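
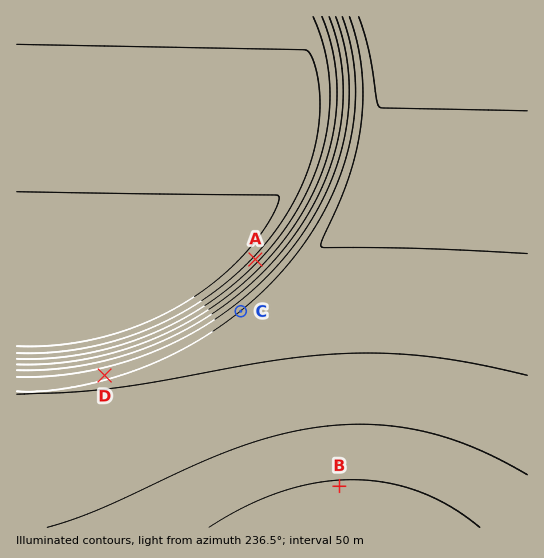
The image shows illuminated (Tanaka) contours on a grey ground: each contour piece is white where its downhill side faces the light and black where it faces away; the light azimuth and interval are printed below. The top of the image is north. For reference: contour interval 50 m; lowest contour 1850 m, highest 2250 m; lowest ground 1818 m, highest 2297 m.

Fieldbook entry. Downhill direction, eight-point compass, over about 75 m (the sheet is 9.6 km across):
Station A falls SE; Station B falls N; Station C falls SE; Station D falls S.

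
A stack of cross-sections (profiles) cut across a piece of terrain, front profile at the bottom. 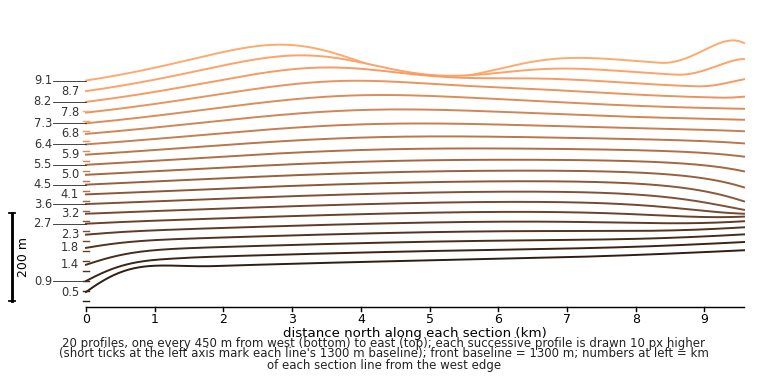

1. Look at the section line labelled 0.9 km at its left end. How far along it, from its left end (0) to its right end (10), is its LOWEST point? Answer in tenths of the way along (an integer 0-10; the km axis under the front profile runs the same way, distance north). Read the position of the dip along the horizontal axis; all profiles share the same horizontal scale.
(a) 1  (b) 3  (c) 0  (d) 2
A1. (c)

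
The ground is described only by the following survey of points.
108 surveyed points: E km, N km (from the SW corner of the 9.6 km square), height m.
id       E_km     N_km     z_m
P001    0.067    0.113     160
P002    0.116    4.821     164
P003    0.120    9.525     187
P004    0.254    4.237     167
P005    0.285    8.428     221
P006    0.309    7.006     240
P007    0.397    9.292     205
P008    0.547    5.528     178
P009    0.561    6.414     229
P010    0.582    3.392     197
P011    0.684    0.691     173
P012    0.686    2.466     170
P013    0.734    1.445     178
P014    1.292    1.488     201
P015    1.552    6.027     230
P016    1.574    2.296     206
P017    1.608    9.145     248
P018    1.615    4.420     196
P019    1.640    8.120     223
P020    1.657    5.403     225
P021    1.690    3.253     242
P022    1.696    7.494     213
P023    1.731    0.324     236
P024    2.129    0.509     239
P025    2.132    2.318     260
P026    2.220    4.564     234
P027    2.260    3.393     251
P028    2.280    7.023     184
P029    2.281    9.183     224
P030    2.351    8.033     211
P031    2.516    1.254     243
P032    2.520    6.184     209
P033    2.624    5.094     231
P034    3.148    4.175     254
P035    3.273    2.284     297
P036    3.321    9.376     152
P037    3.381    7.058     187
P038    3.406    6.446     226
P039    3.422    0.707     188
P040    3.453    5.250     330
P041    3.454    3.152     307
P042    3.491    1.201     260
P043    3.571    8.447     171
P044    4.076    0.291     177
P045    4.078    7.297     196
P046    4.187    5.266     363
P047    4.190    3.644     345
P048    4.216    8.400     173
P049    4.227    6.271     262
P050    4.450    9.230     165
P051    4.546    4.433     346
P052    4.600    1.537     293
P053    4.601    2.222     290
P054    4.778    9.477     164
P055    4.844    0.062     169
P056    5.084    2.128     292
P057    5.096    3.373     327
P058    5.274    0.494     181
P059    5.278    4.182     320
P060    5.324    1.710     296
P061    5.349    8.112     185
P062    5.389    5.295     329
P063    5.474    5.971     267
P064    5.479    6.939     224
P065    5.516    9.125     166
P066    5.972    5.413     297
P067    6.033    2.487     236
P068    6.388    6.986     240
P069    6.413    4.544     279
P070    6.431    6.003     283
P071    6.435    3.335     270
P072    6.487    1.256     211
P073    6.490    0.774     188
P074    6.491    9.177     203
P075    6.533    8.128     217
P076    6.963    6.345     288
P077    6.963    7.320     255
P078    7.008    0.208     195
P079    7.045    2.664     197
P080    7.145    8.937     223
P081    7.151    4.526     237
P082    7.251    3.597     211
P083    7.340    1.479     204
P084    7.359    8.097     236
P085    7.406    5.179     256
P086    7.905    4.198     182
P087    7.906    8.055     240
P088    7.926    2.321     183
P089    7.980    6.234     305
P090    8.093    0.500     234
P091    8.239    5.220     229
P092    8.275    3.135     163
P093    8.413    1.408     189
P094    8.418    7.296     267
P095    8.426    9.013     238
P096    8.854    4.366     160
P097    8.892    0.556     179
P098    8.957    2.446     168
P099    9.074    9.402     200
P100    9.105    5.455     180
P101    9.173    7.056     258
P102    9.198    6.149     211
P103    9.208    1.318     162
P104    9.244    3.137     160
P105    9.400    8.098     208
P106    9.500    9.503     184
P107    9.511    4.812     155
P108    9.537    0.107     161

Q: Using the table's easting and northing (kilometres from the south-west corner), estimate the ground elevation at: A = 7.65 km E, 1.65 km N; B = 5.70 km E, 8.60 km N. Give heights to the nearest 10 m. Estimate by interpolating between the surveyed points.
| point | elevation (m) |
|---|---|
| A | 210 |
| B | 200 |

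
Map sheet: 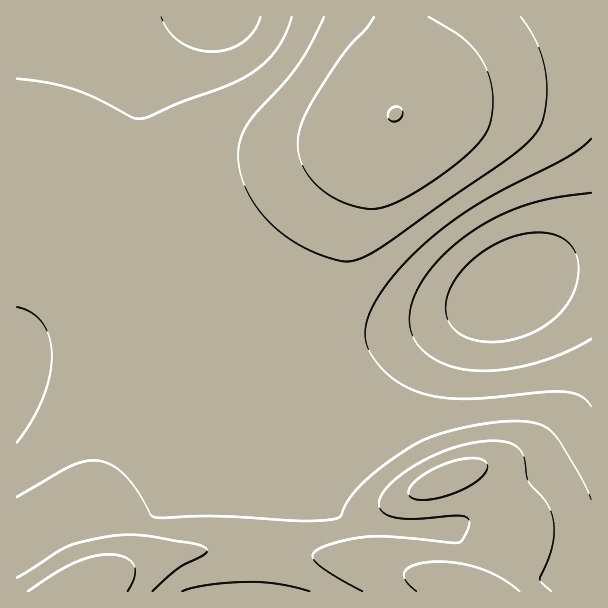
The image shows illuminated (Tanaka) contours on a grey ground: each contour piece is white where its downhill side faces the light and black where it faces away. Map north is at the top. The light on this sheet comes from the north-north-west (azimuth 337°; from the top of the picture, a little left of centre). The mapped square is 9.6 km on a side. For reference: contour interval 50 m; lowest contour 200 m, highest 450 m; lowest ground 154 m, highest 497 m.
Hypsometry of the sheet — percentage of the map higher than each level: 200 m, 97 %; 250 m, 92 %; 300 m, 81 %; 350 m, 36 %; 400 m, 17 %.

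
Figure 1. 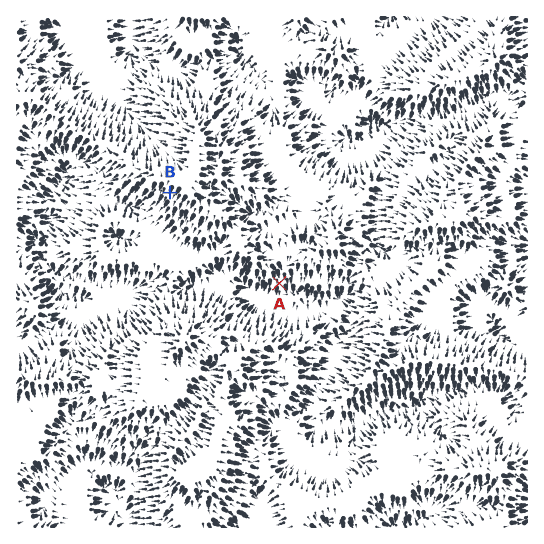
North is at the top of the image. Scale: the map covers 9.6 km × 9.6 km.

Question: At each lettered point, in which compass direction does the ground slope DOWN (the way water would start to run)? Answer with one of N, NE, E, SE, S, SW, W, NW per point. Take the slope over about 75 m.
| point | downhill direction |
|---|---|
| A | S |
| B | SW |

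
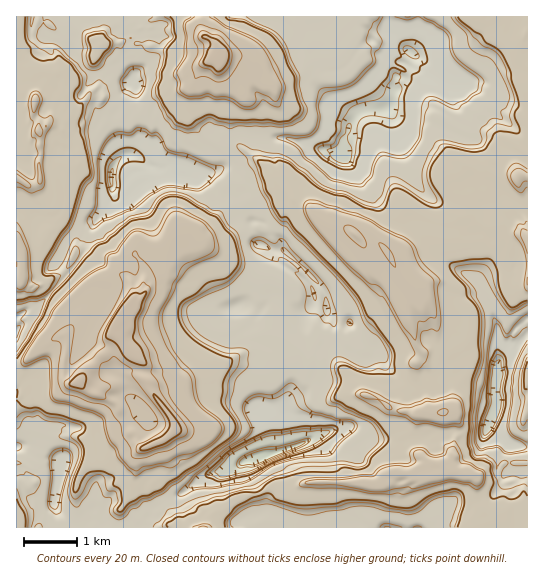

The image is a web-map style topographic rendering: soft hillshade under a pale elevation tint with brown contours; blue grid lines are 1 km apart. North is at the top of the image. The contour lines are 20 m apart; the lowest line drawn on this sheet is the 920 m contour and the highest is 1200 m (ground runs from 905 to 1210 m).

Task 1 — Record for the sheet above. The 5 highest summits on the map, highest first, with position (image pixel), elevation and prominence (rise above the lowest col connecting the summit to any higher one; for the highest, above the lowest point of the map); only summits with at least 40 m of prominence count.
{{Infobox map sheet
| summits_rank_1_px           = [122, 319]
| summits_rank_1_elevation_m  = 1210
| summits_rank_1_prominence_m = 305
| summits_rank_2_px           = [217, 57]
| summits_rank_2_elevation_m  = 1209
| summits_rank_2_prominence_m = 150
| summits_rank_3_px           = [354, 234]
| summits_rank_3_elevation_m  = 1169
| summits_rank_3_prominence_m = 110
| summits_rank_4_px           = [442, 413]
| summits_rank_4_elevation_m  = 1161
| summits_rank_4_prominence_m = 51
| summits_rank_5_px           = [451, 471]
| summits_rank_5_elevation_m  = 1160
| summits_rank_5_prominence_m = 49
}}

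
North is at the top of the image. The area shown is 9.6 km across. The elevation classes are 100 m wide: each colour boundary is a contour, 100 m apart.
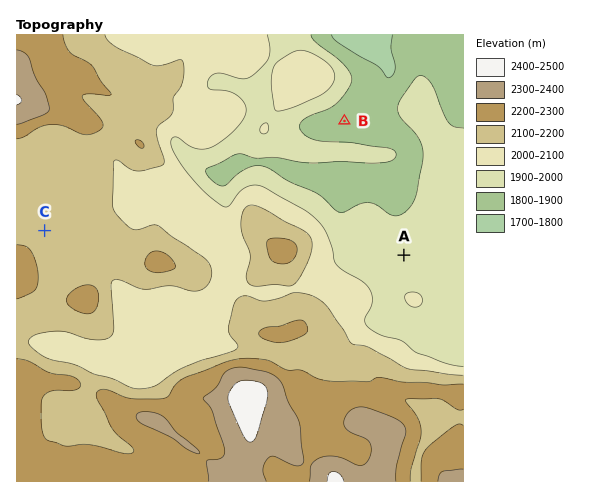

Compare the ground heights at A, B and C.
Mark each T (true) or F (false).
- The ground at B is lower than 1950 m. T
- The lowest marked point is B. T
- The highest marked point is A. F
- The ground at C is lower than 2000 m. F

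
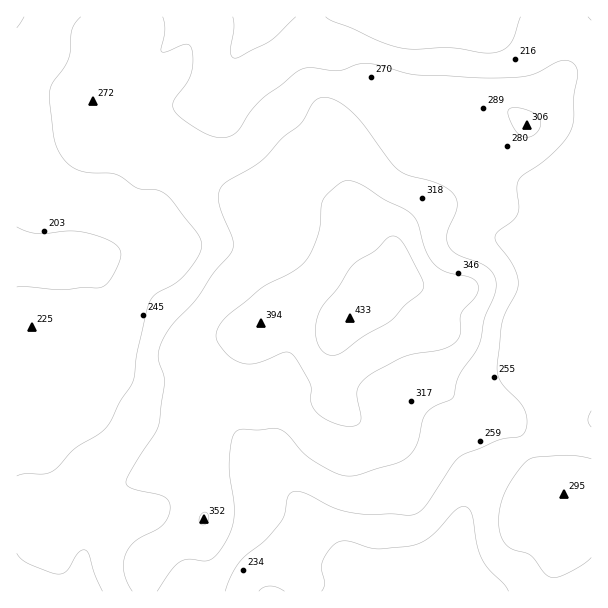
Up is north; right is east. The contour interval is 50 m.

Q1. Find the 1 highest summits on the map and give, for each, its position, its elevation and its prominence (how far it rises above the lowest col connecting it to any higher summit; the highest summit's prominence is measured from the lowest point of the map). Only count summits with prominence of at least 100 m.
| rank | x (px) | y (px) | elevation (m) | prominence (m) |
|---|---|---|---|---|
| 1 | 350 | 318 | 433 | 280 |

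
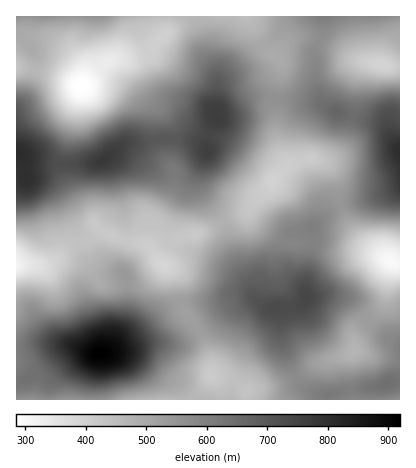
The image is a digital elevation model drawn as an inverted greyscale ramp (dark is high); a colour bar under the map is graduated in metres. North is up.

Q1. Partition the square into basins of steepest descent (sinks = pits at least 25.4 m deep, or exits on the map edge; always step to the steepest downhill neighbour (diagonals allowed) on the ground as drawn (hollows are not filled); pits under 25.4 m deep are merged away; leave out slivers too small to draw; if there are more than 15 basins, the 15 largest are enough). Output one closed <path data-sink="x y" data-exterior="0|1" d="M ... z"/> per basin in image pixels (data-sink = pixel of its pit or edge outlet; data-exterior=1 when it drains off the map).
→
<path data-sink="82 86" data-exterior="0" d="M324 16l-308 0 1 16 16 18 3 16-9 28-11 16 0 42 10 6 14 4 42 2 20-3 16-13 10-5 12 1 18-5 32 1 10 4 6 6 3-18 10-18 33-16 18-1 46 5 8 3-8-23-1-22 0-10 7-16z"/><path data-sink="272 180" data-exterior="0" d="M270 97l-18 1-33 16-11 20-1 18-7 20 0 14 6 14 20 28 5 20 18 36 4 12 15 12 26-1 10-5 3-4-3-10-14-12-4-10-1-18 4-12 5-4 18-5 24-20 46-12 16-6 2-3 0-36-9-12-6-12-5-3-42-10-22-11z"/><path data-sink="164 266" data-exterior="0" d="M184 139l-26 0-18 5-12-1-10 5-14 12-8 3-50 0-24-7 4 22 14 2 14 6 9 12 20 40 9 26 8 8 24 2 2 2 2 24-3 20-12 24-7 8 34-22 22-19 14-8 12-2 24 1 20-8 14 0 7 2-4-12-18-36-5-20-25-38-1-18 7-22-13-9z"/><path data-sink="210 376" data-exterior="0" d="M246 294l-14 0-20 8-24-1-12 2-14 8-18 16-20 12-14 12-10 2-7 31 0 16 233 0 0-5-14-3-10-6-14-26-7-20-1-32-12 0-16-12z"/><path data-sink="16 264" data-exterior="1" d="M16 152l0 196 8 1 20-5 20 0 14 3 14 7 14-2 7-8 12-24 3-20-2-24-2-2-24-2-8-8-9-26-22-44-7-8-8-4-20-3-3-21z"/><path data-sink="390 262" data-exterior="0" d="M400 187l-18 8-46 12-25 21 3 12-9 46 3 11 20-2 22 5 9 8 9 14 32 22z"/><path data-sink="354 352" data-exterior="0" d="M328 295l-20 2-12 9-16 2 2 36 20 42 10 6 16 3 18-5 30-3 14-5 10 0 0-38-32-22-14-20-10-4z"/><path data-sink="382 64" data-exterior="0" d="M400 16l-76 0-2 18-7 16 1 32 8 22 12 8 46 12 18 25z"/><path data-sink="16 66" data-exterior="1" d="M16 30l0 79 11-15 9-28-3-16-15-16z"/><path data-sink="400 400" data-exterior="1" d="M400 382l-10 0-14 5-30 3-20 5 0 5 74 0z"/>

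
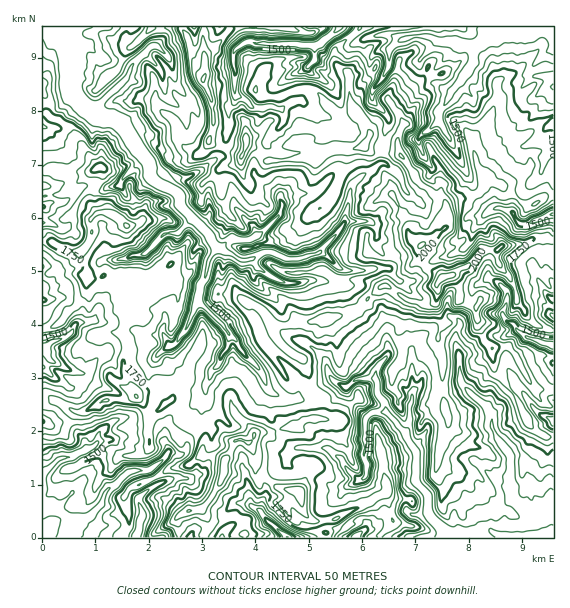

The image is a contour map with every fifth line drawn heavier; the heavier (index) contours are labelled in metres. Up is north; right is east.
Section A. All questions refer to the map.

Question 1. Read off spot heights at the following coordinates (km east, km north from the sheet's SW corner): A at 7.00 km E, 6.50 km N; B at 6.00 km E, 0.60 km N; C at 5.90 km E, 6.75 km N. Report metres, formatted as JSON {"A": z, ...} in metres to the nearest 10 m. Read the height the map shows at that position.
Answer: {"A": 1860, "B": 1740, "C": 1690}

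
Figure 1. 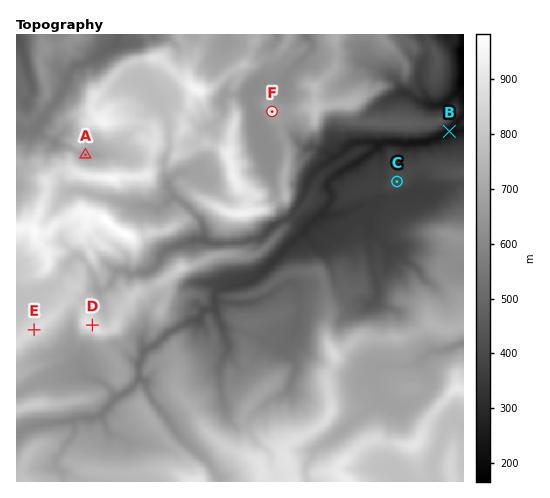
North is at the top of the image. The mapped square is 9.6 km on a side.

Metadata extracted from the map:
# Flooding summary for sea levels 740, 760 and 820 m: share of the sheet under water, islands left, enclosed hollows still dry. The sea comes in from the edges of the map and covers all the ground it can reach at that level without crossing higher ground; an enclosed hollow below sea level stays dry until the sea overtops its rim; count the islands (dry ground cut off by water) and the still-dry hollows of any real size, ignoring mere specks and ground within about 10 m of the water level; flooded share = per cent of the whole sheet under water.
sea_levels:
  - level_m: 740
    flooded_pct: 69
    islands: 1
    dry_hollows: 0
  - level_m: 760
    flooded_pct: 73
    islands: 1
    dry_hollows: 0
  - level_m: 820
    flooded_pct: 86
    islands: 4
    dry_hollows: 0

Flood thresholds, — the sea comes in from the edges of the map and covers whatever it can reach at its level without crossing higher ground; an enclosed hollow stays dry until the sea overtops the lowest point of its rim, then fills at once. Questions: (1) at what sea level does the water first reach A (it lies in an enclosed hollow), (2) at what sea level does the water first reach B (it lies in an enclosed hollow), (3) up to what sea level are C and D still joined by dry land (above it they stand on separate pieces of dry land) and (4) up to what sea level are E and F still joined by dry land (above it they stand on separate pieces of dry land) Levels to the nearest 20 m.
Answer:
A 700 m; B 240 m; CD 400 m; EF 660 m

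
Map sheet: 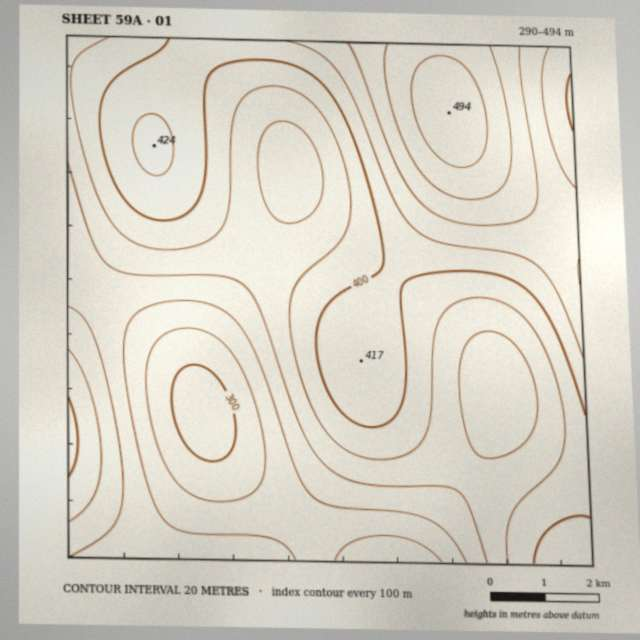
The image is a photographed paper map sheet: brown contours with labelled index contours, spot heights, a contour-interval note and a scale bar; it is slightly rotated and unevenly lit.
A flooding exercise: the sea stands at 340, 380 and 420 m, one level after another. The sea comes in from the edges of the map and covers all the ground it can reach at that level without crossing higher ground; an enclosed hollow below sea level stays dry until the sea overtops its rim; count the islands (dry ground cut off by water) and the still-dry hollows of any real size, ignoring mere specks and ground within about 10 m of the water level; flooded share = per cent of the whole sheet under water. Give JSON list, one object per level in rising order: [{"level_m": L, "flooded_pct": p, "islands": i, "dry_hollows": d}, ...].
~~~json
[{"level_m": 340, "flooded_pct": 14, "islands": 0, "dry_hollows": 0}, {"level_m": 380, "flooded_pct": 49, "islands": 0, "dry_hollows": 0}, {"level_m": 420, "flooded_pct": 83, "islands": 0, "dry_hollows": 0}]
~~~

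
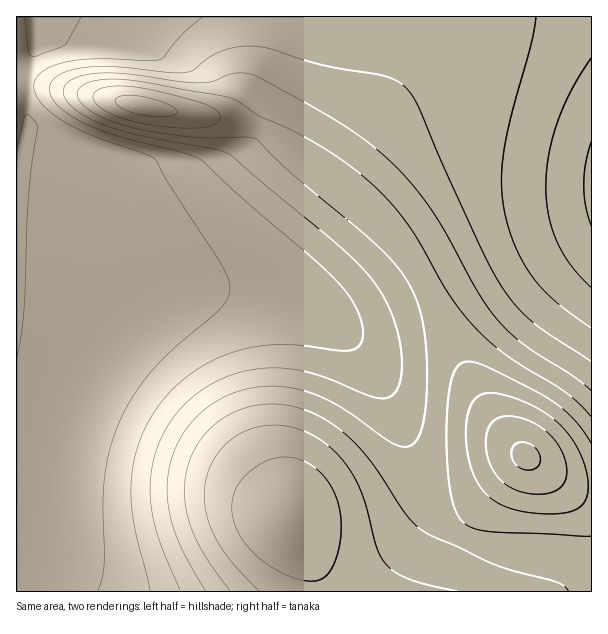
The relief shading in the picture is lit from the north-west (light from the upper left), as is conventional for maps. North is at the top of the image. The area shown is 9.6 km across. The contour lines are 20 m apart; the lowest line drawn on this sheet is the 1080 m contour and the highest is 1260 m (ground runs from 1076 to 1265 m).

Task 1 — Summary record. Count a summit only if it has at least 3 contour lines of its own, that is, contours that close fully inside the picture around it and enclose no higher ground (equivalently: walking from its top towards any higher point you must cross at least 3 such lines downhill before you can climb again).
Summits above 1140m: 1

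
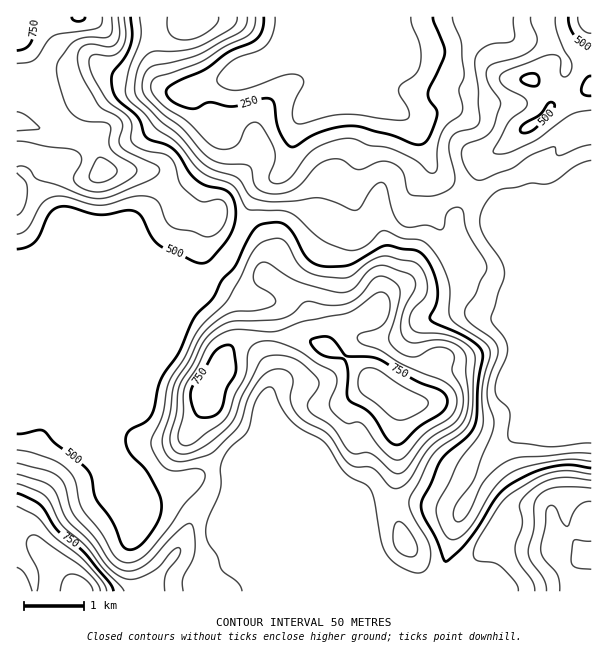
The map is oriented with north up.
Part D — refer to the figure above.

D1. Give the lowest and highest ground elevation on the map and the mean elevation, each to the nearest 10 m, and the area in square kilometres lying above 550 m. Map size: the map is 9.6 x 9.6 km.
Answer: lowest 160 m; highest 940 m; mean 490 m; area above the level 29.4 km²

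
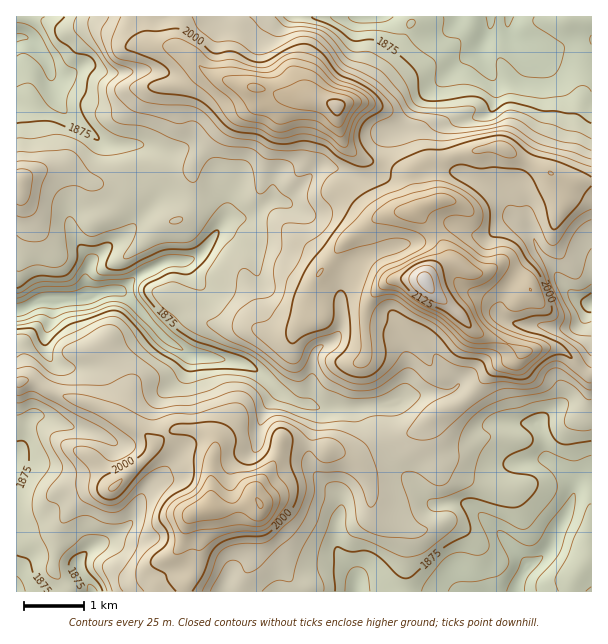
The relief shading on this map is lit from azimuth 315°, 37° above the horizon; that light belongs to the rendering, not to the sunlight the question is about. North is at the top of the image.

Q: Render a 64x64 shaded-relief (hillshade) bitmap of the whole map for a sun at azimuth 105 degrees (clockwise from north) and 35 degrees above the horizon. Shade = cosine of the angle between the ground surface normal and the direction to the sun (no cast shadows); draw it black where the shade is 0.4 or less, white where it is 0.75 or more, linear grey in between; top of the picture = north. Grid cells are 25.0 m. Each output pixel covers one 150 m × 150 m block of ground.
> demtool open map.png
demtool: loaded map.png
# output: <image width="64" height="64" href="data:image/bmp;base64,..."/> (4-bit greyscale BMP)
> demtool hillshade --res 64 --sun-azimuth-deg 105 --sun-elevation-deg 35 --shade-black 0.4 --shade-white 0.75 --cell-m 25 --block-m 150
<image width="64" height="64" href="data:image/bmp;base64,Qk12CAAAAAAAAHYAAAAoAAAAQAAAAEAAAAABAAQAAAAAAAAIAAATCwAAEwsAABAAAAAAAAAAAAAAABEREQAiIiIAMzMzAERERABVVVUAZmZmAHd3dwCIiIgAmZmZAKqqqgC7u7sAzMzMAN3d3QDu7u4A////AFVWZ6xwA1ZmZnrdt3mZmHiKvMlld3mqqZiIibhDRWeZVVaKqDEkRWZ2ec7IeJmYiJq7uWZmeKupiIiJulM1V4lVRpyUIkVDVnd3vcl3iZmZmqupdmZ4q7qIiImrhCNFeHZVnKUiRTI1aIit2oeJmZqqqpmHZniry5iImauXQiRnd2WKuFM0MiI2iK3bmImpqqu5iIdmeJvMqImqqYmEI1Z2ZnmqhkQ0QxJ4m8upmrqru7h3d3eImry5mbuXercyVmZVeZmIdkNEIVmZq6mc3Lu7uGZniIiJq7qquXaKuUJGZVVomHeIYxIhSJmamJ3+y7u4VFeIiIiJu7uoZ5q7czVVVmeId4qVEAE2iZqHfP/dzLlTV5mJmHebuod4mruVNFRWZndmm7cwABNXmHZq7+7cumNHmZmqiJqod4iaq6dDREZ2VEWd2mMQACaXRHrN3ty5Y1eZmamZqpiIiJqquVRUNFZTI3zshkMgBZcyarvN3LlkWJmZh4mqmYiIiaq5ZVRDRUQzR824ZkEFl0JJurzLqGZ5mZl3eaqpiIeImql2VUQ0RFVDe8p2UxWYZDWavLmId4mpmHd4mqqYiHiZmIhVVDM1eGQ2q5dkNqqXMmq7l4mYmpiIiIiaqpmZmZh4iWVDI0aJhTNpqHQ1m6liSbuGeZmZmHiIiZmqqZmql3iZZUM0Vnh2Q0eZhkWKq4IouoZ4mZiHd4iJqpmZmZqWeJl2RFVmZmVVZ3d3ZomrkxaqhmeId3d3eImrqYiImXVoiYZVZmZlVXh2VnZneJukJYmGVndmd2Zniau6mZmYZFZ4mGZVVmZniHZFZlZni7dGiHdmZmZ2ZEV5q8upmZl1RXipdVVmd3iIh1VVRFZ6yneId3d3d3dlM1eKvLqZqpdlZ7llZmeId4mpdlVERWm7l3d3d3iZmYZUVmeauqmqqYZWuXd3Z3d3eaqXZVREaKqGZ4ZmZ5q6l2ZndmiqmZq6l0SJmXZmZ2d4qqmGVUVnmGVphUVnm8yoZXmXVomIvduFQ2epdmZmd3iaqpZVVWdlNHqlNFebzLhmiYhkRXnf63RnZ5hlZ3d3iJmal1VmZUIkjKQjVorMuWeHd4UzWM/8dqt5ljRneImZqpmHZmZkM0WMxiI0ebuoeHZWiGVWjOyqvJqkE0Vnmqq7p1VmZmVVZovKYyNpupiIZDRomHd4q6qqebYSM0aKu8p0NWZlVWZlebunMmq5iIdTEmq6mHeJqocllyIyJHm8tzJGZmVVZmVXibpTaqmIdkEUnMqZmZq7lyJXQjIRSbtyJGZ2VEVmVEZ4qmNqqYZUMTneyomqq965dVZUQxA3pyFGd3dURWZURXiZY1q5YyNGi97JeJm+/cvLmId2U0VSA2d4d2VFZUM1eJlkN7lBE3vMzLl2ed/9u+7KmamIdiAEZ4d2ZVZ2QiRomXUiZ0Emvdu7uoZq/9qrzLmbyomZYgFGdmZmZ3UzM1iZdjAEMTjNyZvMp3v/uJqqmJzrVorKYiVUNWZndTRDNpmHUQAAFryYmry5m+2ImoiIm9xiSL3JdmQiRmd0NVMkeZdkMgACeYmpebu8yYmqeIibzIU0esy5iFI1d2VFVDNHmYdlQQA1ealVnNuImql4iKu5mWRXmqmbpjRmZURVUyR5mIh1MjWJqXV6yWe7qXiJqpeKl2VoiJrKVFZlRFZkIUeZmIdVaJmql4qnR8y6eJq6dnmZhlZ4mruFVlRFZmUxJGiId3iamZu6mYU2vcqJq7l2eJmYZWeJq5dmVEZ2ZUMjNWZniqqYnNuYdUWsy6q7qXd3iJh2ZniZmHd2ZmVVVEQzNFZ5qpmsy5h2RYu7q8upd3iIiIh3d4mYdnh3ZUVmZUMzNFZ4mrupiHZFeaqry6mHiIiIiHd3iYh2aId2RFZ2ZUREREaaqZiIdVaJqqvLmYiIiIiId3iZiHZndmdTRnd2ZVVlV4mIiIhlV4iZiaqZiIh4iId3aJmIdmeGZ3VGd3d2Voh4mIiIiGVniIhniIiZh3d3d3dnmYiHZ4dnh2VniIZWeIiYiIiIdmeIiGZnd4mHZmZ3dmaIiIdmiIiHVGmph1VWd3d4h4mYd3eIdmZniZdmZmZ3dmd4iGZ4mYdDncmHZVZlREVmi6l3d4h2ZmeIhmd3dnd3ZmZ4dWmqhkbP2od2Z3ZDIiR6qYd3eGZmeHZVZ4h3d4hlRGh1aaqGR+/rmId4iHVCEliZiIeIZneHZERXeHd4iGQzVndomYZY7/yqmHeIiYcxN4h3d4hniHZEREVneIiHVDRFZ3eIhljf/szLhmZnmoM2eHd3iWeZdURDNGZ4iIdlVEVnd3d2Z6zu3MynZVVplkZ3ZmZ4eJlkRDIkVWeId2VURXd3d3d3ebu7vLl2ZmiHZ3dmZnh4mGVDMhI0RWd2VEVVZ2Zmeal4mqqrupdmeIdnd3ZlZ3iYZVMzM0REVVVVVmZVM1aKy5iImqqqqXeIdniHd2ZneJdFdkIlZmVVVndVd2MBR4rMqHiZmZmamIhmeHd3Znd4hTR3MBV3dmZnmWV4dBAmisy4eImZmImZh2eId3d2d3dTNWUxFGZmZnipZomGQSR6vLhniImIiJmYZ4d3d3d4djI2ZDI0VmZWiZl3eIdkI2m7p2aIiJmIiJl3d2d3eIh1M0VUQzRmZlaJmId4iIdEV5qXZWZnmZmHmod2Z3d4iXZVQzRENGd3ZnmYh3iJqnRWeIdlVEaJmoeJh3VWZniZ"/>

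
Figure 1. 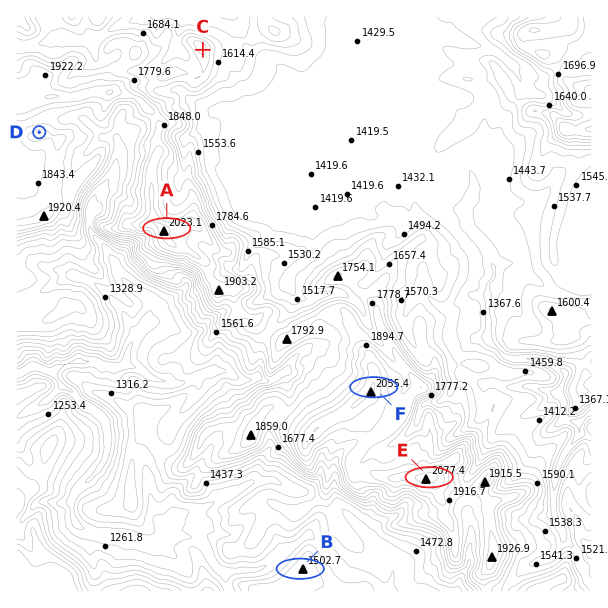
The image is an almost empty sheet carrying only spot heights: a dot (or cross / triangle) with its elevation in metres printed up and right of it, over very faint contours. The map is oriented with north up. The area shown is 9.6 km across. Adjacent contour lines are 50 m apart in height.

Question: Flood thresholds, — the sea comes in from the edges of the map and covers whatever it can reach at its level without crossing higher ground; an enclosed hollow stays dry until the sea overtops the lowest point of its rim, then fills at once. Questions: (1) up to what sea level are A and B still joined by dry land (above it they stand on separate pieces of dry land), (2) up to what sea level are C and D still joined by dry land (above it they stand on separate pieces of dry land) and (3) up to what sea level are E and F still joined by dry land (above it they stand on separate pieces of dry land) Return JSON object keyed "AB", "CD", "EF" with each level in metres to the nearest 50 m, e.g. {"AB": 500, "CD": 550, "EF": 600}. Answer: {"AB": 1400, "CD": 1700, "EF": 1900}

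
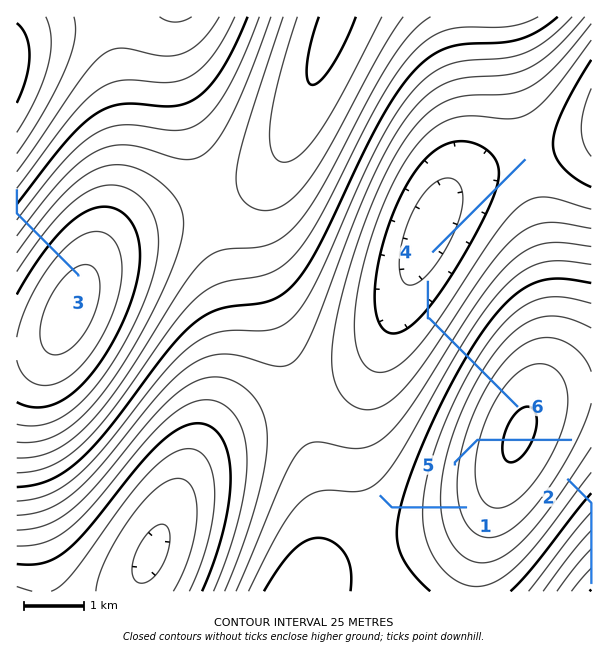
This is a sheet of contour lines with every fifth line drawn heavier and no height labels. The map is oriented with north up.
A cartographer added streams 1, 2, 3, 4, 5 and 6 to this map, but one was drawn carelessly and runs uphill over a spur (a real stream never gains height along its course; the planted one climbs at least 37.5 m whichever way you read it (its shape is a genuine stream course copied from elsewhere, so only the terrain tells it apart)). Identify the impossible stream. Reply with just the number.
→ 5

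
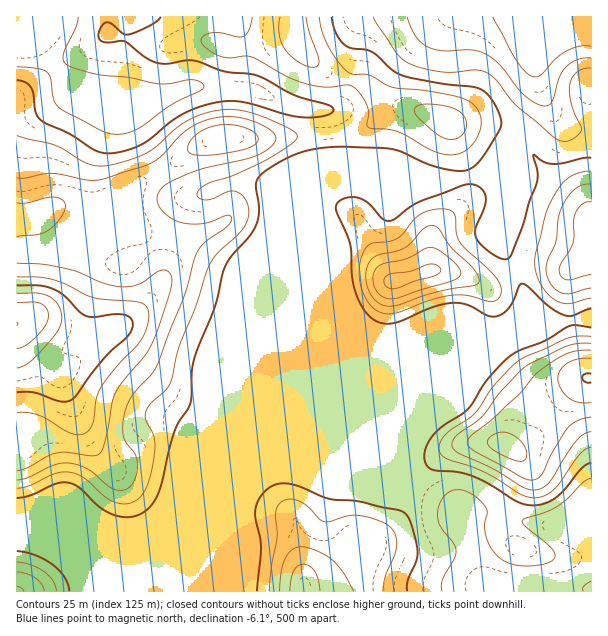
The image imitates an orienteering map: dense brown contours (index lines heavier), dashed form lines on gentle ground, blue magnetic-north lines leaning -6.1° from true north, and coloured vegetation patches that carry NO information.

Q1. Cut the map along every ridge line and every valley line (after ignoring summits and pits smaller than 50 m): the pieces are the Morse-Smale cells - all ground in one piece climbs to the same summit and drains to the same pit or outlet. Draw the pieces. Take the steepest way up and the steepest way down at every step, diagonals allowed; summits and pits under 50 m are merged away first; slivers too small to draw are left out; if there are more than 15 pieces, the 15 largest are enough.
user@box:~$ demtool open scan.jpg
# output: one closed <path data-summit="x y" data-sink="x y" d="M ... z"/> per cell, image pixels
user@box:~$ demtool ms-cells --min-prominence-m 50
<path data-summit="17 324" data-sink="591 17" d="M591 16l-295 0-1 10 5 15 15 23 17 10 24 6 13 6 9 10 15 8 16 4-17 1-18 13-26 10-79 7-42-1-17 2-16 8-29 21-25 13-24 22-20 4-31-3-12 3-14 8-22 2-1 304 79 1 22 6 23 0 106-43 27-16 18 0 35 14 16 3 18 0 12 3 38-2 2-2-3-12 1-21-61-145-7-29-29-66 0-10 10-13 19-8 12 0 14 5 51 0 15-6 45-6 9-10 32-49 10-12 6-12 1-14 4 12 19 32 12 6 19 0z"/><path data-summit="17 324" data-sink="45 17" d="M294 16l-277 0-1 202 23-2 14-8 12-3 31 3 20-4 19-18 30-17 29-21 16-8 17-2 42 1 79-7 17-5 24-17 14-3-19-7-15-14-9-4-28-8-17-10-15-23z"/><path data-summit="395 281" data-sink="591 17" d="M509 138l-5 3-16 24-9 10-45 6-15 6-51 0-14-5-12 0-19 8-10 13 0 10 29 66 7 29 61 144 2 0 3-11 7-10 15-13 15-9 11-11 19-30 29-26 15-36 0-9-6-18-16-28 6-20z"/><path data-summit="588 378" data-sink="591 17" d="M591 318l-37 4-9 3-20 9-9 8-15 7-25 26-13 23-11 11-21 13-16 19-6 20 0 13 3 12 19 12 21 8 8 19 4 4-1-13 4-4 28 2 33 9 23 3 41-2z"/><path data-summit="305 591" data-sink="591 17" d="M291 470l-18 0-10 5-11 10-11 18-1 13 4 14 1 62 272-1-25-3-8-7-10-35-8-15-6-6-8-19-39-19-6 3-35 0-12-3-18 0-16-3z"/><path data-summit="17 591" data-sink="591 17" d="M252 482l-112 47-23 0-22-6-78 0-1 68 227 1 1-62-3-6-1-17z"/><path data-summit="588 257" data-sink="591 17" d="M537 78l-1 14-6 12-10 12-12 19 2 96-6 20 16 28 6 18 0 9-14 30 0 7 13-9 29-12 36-3 2-2 0-188-20-1-12-6-8-11-11-21z"/><path data-summit="17 324" data-sink="591 17" d="M485 512l-18 0-4 4 0 5 1 9 10 16 7 29 8 11 29 6 74-1-1-67-54 0z"/>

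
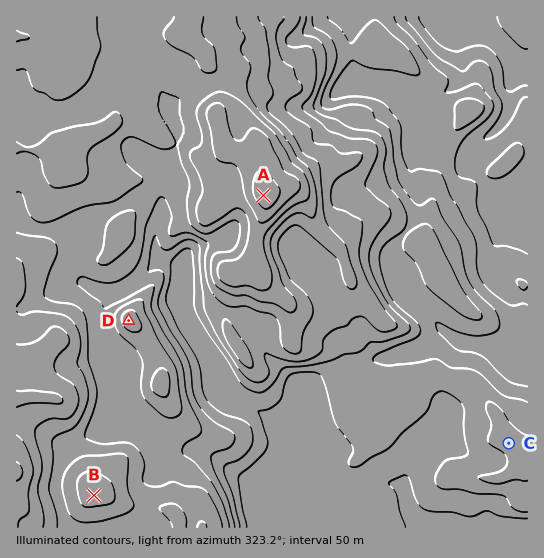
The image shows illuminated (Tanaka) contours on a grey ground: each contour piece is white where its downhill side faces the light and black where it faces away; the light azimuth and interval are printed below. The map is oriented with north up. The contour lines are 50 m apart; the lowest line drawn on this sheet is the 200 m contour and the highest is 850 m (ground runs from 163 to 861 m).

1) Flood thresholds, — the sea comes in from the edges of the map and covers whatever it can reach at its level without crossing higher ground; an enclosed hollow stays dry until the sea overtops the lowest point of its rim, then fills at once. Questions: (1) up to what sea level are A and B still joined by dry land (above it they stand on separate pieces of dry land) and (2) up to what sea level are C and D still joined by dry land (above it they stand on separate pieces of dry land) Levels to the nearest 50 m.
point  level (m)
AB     650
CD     450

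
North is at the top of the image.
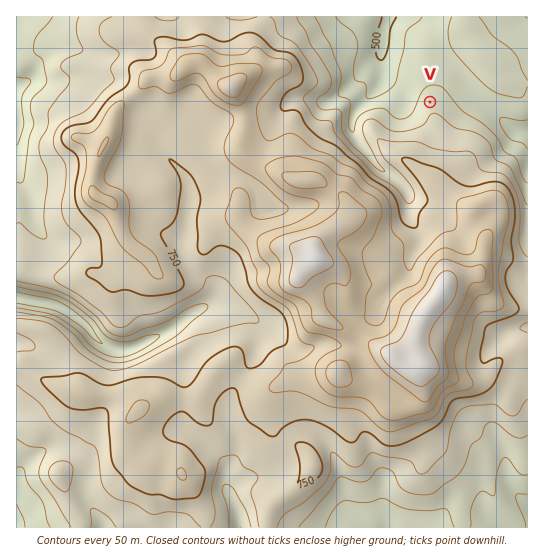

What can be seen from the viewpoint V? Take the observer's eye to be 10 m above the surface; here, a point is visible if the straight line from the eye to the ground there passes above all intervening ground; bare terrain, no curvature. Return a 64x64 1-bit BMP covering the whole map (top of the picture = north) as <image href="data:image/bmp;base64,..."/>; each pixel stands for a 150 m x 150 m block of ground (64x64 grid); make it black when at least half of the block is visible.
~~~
<image width="64" height="64" href="data:image/bmp;base64,Qk0+AgAAAAAAAD4AAAAoAAAAQAAAAEAAAAABAAEAAAAAAAACAAATCwAAEwsAAAIAAAAAAAAA////AAAAAAAAAAAAAAAAAAAAAAAAAAAAAAAAAAAAAAAAAAAAAAAAAAAAAAAAAAAAAAAAAAAAAAAAAAAAAAAAAAAAAAAAAAAAAAAAAAAAAAAAAAAAAAAAAAAAAAAAAAAAAAAAAAAAAAAAAAAAAAAAAAAAAAAAAAAAAAAAAAAAAAAAAAAAAAAAAAAAAAAAAAAAAAAAAAAAAAAAAAAAAAAAAAAAAAAAAAAAAAAAAAAAAAAAAAAAAAAAAAAAAAAAAAAAAAAAAAAAAAAAAAAAAAAAAAAAAAAAAAAAAAAAAAAAAAAAAAAAAAAAAAAAAAAAAAAAAAAAAAAAAAAAAAAAAAAIAAAAAAAAAAYAAAAAAAAAB4AAAAAAAAAAAAAAAAAAAAAAAAAAAAAAAAAAAAAAAAAAAAAAAAAAAAAAAAAAAAAAAAAAAAAAAAAAAAAAAAAAHAHAAAAAAAA4AfAAAAAAAHgD+AAAAAAD8AAYAAAAAAfgCAAAAAAAD+A+AAAAAAAfwP8AAAAAAB+D/4AAAAAAH4fxwAAAAAAfB/HAAAAABD+P4AAAAAAGHc/IAwAAAA+c55gPAAAAH//z+D8AAAAf//n//gAAAB//+f/4AAAAD//8//AAAAACf/z/4AAAAAA/+H/gAAAAAD/4f8AAAAAAP/j/gAAAAAI//I+AAAAAA//8B4AAAAAB//wHAA=="/>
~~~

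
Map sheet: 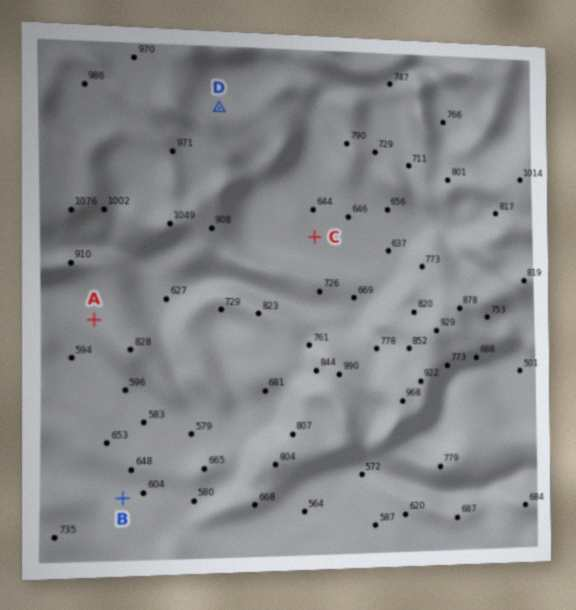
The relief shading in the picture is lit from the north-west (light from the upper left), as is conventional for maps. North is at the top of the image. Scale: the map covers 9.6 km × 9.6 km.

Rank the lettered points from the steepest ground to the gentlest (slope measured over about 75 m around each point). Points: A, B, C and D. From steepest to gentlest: A D B C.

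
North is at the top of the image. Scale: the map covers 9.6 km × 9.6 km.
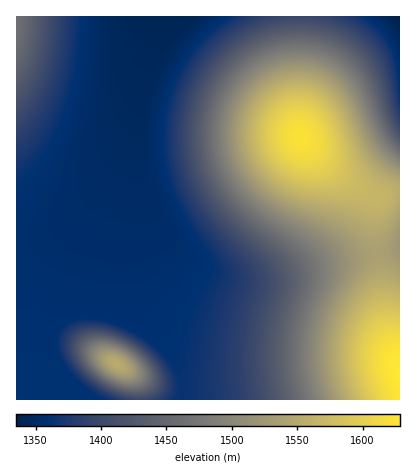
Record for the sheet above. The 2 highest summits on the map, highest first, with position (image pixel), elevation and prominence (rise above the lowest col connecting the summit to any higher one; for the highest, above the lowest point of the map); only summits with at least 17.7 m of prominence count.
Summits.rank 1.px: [300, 138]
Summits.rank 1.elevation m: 1622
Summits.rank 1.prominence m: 86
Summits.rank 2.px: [118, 364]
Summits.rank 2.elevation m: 1554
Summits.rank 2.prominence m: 189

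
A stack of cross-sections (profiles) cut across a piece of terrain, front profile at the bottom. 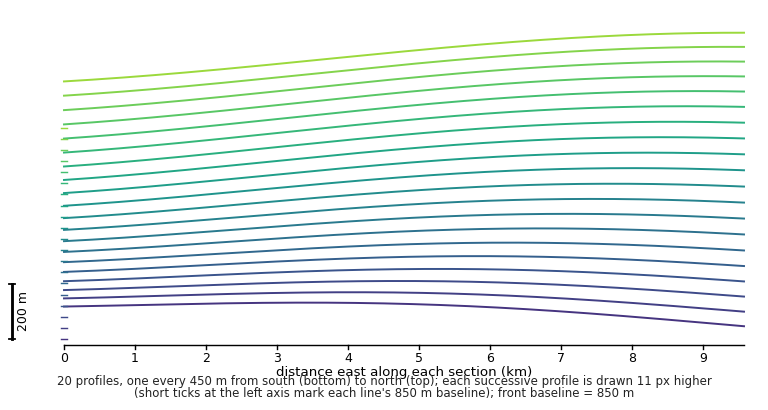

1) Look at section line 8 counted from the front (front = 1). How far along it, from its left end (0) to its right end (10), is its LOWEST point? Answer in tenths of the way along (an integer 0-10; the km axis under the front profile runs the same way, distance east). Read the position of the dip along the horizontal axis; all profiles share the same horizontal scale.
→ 0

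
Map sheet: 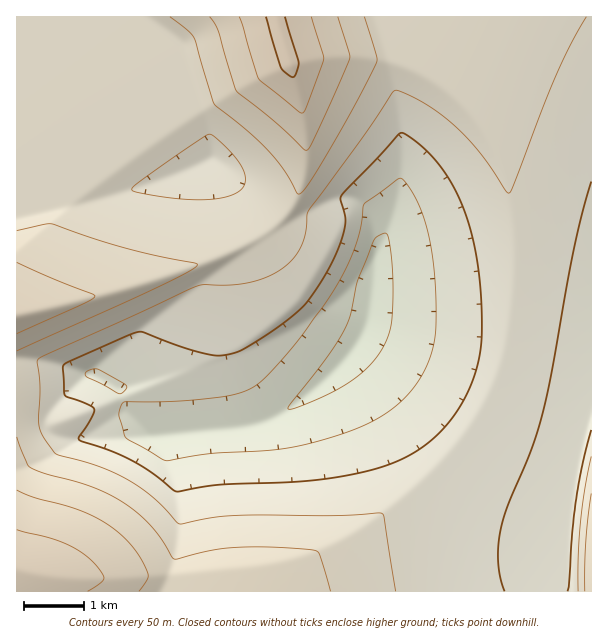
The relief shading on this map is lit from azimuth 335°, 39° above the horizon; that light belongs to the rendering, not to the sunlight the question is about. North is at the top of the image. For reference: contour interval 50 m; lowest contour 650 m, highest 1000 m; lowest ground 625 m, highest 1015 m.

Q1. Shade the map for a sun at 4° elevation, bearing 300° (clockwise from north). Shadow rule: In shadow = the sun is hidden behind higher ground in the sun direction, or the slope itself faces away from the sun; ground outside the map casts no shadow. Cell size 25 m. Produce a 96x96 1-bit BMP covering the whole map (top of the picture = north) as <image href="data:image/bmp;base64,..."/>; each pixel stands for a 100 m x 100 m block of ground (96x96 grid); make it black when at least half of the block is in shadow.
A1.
<image width="96" height="96" href="data:image/bmp;base64,Qk2+BAAAAAAAAD4AAAAoAAAAYAAAAGAAAAABAAEAAAAAAIAEAAATCwAAEwsAAAIAAAAAAAAA////AAAAAAAAB//AAAAAAAAAAAAAA//AAAAAAAAAAAAAAA+AAAAAAAAAAAAAAACAAAAAAAAAAAAAAAAAAAAAAAAAAAAAAAAAAAAAAAAAAAAAAAAAAAAAAAAAAAAAAAAAAAAAAAAAAAAAAAAAAAAAAAAAAAAAAAAAAAAAAAAAAAAAAAAAAAAAAAAAAAAAAAAAAAAAAAAAAAAAAAAAAAAAAAAAAAAAAAAAAAAAAAAAAAAAAAAAAAAAAAAAAAAAAAAAAAAAAAAAAAAAAAAAAAAAAAAAAAAAAAAAAAAAAAAAAAAAAAAAAAAAAAAAAAAAAAAAAAAAAAAAAAAAAAAAAAAAAAAAAAAAAAAAAAAAAAAAAAAAAAAAAAAAAAAAAAAAAAAAAAAAAAAAAAD/wAAAAAAAAAAAAAD///4AAAAAAAAAAAD///4/4AAAAAAAAAD/////+AAAAAAAAAD+f///+AAAAAAAAAD/H///+CAAAAAAAAD/h///8HwAAAAAAAD/wf//8H8AAAAAAAD/////8H/AAAAAAAD/////4P/wAAAAAAD/////4P/8AAAAAAD/////wP//AAAAAAD/////wf//wAAAAAD/////wf//4AAAAAD/////g///8AAAAAD/////j///+AAAAAD/////h////AAAAAD/////w////gAAAAD/////wP///gAAAAD/////wH///wAAAAD/////4D///wAAAAD/////4B///4AAAAA/////4Af//4AAAAAB////8AP//4AAAAAAH///8AH//4AAAAAAAf//8AH//4AAAAAAAD//+AD//8AAAAAAAAP/+AD//8AAAAAAAAB//AB//8AAAAAAAAAP/AA//+AAAAAAAAAB/AA///AAAAAAAAAAfgAf//AAAAAAAAAADwAf//gAAAAAAAAAAwAP//gAAAAAAAAAAIAP//wAAAAAAAAAAAB///wAAAAAAAAAAB////4AAAAAAAAAAA////8AAAAAAAAAAAf///8AAAAAAAAAAAP///+AAAAAAAAAAAP///+AAAAAAAAAAAH///+AAAAABwAAAAH////AAAAAA/AAAAD////AAAAAAP4AAAD////gAAAAAH/AAAD////gAAAAAD/wAAD////gAAAAAA/+AAD////gAAAAAAf/AAD////gAAAAAAH/gAD////AAAAAAAD/AAD////AAAAAAAA/AAD///+AAAAAAAAfAAD///8AAAAAAAAHAAD///8AAAAAAAACAAD///4AAAAAAAAAAAD///4AAAAAAAAAAAD///wAAAAAAAAAAAH///gAAAAAAAAAAAH///AAAAAAAAAAAAH///AAAAAAAAAAAAH//+AAAAAAAAAAAAP//8AAAAAAAAAAAAP//4AAAAAAAAAAAAP//wAAAAAAAAAAAAP//gAAAAAAAAAAAAP//gAAAAAAAAAAAAf//AAAAAAAAAAAAAf//AAAAAAAAAAAAAf/+AAAAAAAAAAAAA//+AAAAAAAAAAAAA//8AAAAAAAAAAAAA//4AAAAAA="/>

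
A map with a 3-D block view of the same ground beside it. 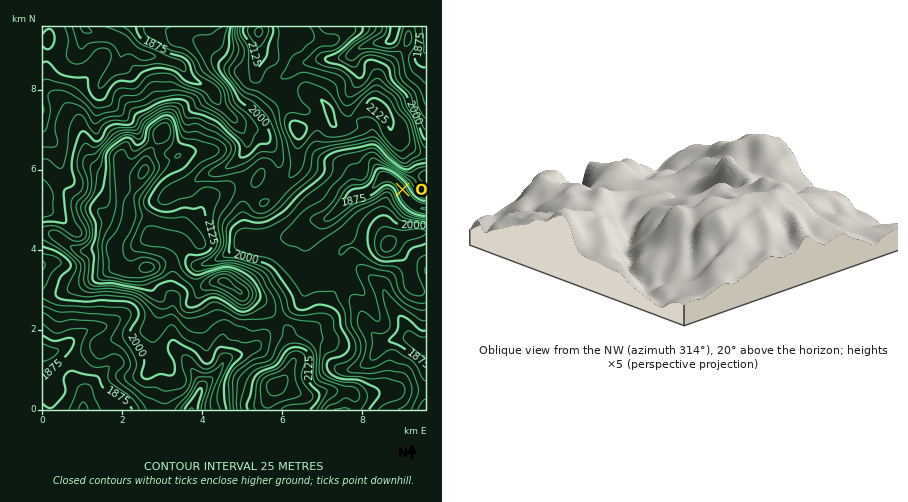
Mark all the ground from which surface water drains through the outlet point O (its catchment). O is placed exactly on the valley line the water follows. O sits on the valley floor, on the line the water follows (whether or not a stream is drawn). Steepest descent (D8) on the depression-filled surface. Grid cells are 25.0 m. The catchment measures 19.119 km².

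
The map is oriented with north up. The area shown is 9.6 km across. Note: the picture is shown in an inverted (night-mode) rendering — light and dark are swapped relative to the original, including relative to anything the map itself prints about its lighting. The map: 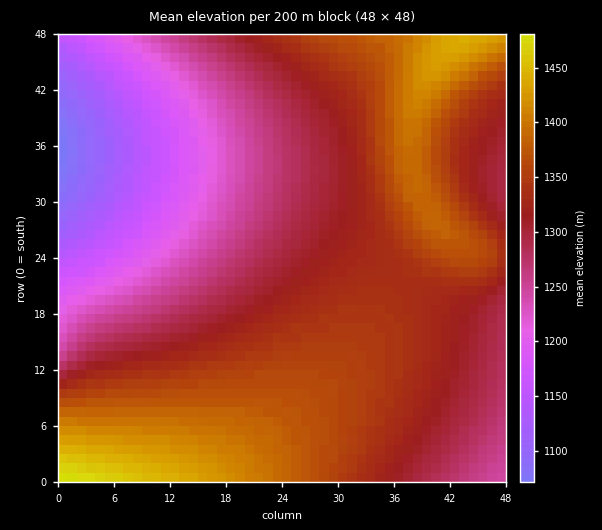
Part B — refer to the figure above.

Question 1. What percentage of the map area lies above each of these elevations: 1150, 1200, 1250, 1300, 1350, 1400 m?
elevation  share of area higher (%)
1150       93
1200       86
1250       77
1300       61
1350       29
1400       8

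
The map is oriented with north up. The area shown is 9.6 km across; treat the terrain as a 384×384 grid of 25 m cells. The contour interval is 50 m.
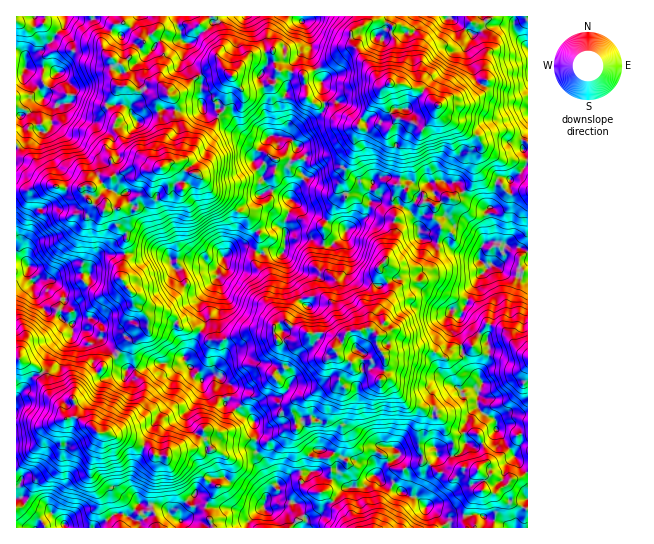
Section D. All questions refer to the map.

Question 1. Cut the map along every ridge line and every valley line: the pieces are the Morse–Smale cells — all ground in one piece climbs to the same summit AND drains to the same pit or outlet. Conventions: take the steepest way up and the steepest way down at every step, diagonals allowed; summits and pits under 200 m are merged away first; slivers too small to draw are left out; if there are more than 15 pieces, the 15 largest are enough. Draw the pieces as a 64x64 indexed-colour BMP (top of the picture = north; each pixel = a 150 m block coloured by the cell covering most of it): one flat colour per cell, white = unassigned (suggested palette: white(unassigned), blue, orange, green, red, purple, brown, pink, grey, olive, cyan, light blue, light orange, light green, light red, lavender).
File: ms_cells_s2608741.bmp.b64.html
<image width="64" height="64" href="data:image/bmp;base64,Qk12CAAAAAAAAHYAAAAoAAAAQAAAAEAAAAABAAQAAAAAAAAIAAATCwAAEwsAABAAAAAAAAAA////ALR3HwAOf/8ALKAsACgn1gC9Z5QAS1aMAMJ34wB/f38AIr28AM++FwDox64AeLv/AIrfmACWmP8A1bDFADMzMzMzMzMzMzMzMwAAAAAAAP///////////8zMzMzMMzMzMzMzMzMzMzMzAAAAAAAA///////////8zMzMzMwzMzMzMzMzMzMzMzMAAAAAAA///////////8zMzMzMzDMzMzMzMzMzMzMzMwAAAAAP///////////MzMzMzMzMMzMzMzMzMzMzMzMzMAAAAP//////////zMzMzMzAzMwzMzMzMzMzMzMzMzM3AAAAD////8zM/8zMzMzMzAAMzDMzMzMzMzMzMzMzN3dwAACq///MzMzMzMzMzAzMAAAMMzMzMzMzMzMzMzM3d3AACqqqzMzMzMzMzMwAAAAAAAAzMzMzMzMzMzMzN3d3cAAKqqqszMyqrMzMwAAAAAAAADMzMzMzMzMzN3d3d3AAAKqqqqzKqqqszKqhEREAAAAAAAMzMzMzMzd3d3d3AAAAqqqqqqqqqqqqqhEREQAAAAAAAzMzMzN3d3d3d3AAB3cRGqqqqqqqqqqqERERAAAAAAAAMzMzd3d3d3d3d3d3dxERGqqqqqqqqqoREREAAAAAAAAAM3d3d3d3d3d3d3dxEREREaqqqqqqqhEREQAAAAAAAADXd3d3d3d3d3d3dxERERERqqqqqqqqoREREAAAAAAADdd3d3d3d3d3d3dxEREREREaqqqqqqERERERAAAAAADd13d3d3d3d3d3dxERERERERqqqqqqEREREREAAAAAAN3dd3d3d3d3d3d3EREREREREaqqqqEREREREQAAAAAA3d3Xd3d3d3d3d3cRERERERERqqqqERERERERAAAAAA3d3d13d3d3d3dxEREREREREREaqhERERERERAAAAAA3d3d3ddyIiJyIRERERERERERERoREREREREREAAAAN3d3d3d3SIiIiIhERERERERERERERERERERGREAAAAA3d3d3d3dgiIiIiARERERERERERERERmZmZmZkQAAAADd3d3d3diIIiIiABERERERERERERERGZmZmZmQAAAAAN3d3d3YiIiIIiIAAREREREREREREREZmZmZmZAAAAAA3d3d2IiIiIgiIgAAERERERERERERERGZmZmZkAAAAADd3d3YiIiIiCIiIgARERERERERERERGZmZmZmZAAAAAN3d3diIiIiCIiIiIRERERERERERERERmZmZmZkAAAAA3d3diIiIiIIiIiIhERERERERERERERGZmZmZmQAAAADd3d2IiIiIIiIiIiIRERERERERERERERmZmZmZkAAAAN3d3d3YiIgiIiIiIhERERERERERERERGZmZmZmQAAAA3YiI3diIgiIiIiIiIRERERERERERERGZmZmZmZkAAAvdiIiIiIiCIiIiAiIhEREREREREREREZmZmZmZmZC7u4iIiIiIiIgiIiICIiIRERERERERERERmZmZmZmZu7u7iIiIiIiIiCIiIiIiIiERAQEREREREREZmZmZm7u7u7uIiIiIiIiIIiIiIiIiIgAAABERABERERmZmZm7u7u7u4iIiIiIiIgiIiIiIiIiIgAAEAAAARERGZmbu7u7u7u7iIiIiIiIgiIiIiIiIiIiIAAAAAAAEREZmbu7u7u7u7uIiIiIiIiCIiIiIiIiIiIiIgAABAABERmZu7u7u7u7u4iIiIiIiCIiIiIiIiIiIiIiAEREAAARGZu7u7u7u7u7iIiIiIgiIiIiIiIiIiIiIiIkREQAABELu7u7u7sLu7uIiIiIgiIiIiIiIiIiIiIiIEREREAEAAu7u7u7AAC7u2aIiGYiIiIiIiIiIiIiIiIABEREREQAALu7u7sAALu7ZmZmZmZiIiIiIiIiIiIiIAAAREREREAAsAAAAAAAu7tmZmZmZmZiIiIiIiIiIiIAAABEREREREQAAAAAAAAAAGZmZmZmZmZmYiIiIiIiIgAAAERERERERAAAAAAAAABVZmZmZmZmZmYiIiIiIiIiAAAAREREREREAAAAAAAAVVVmZmZmZmZmIiIiIiIiIiIAAAREREREREQAAAAAAFVVVQZmZmZmZmIiIiIiIiIiIiAAREREREREREAAAAAAVVVQBmZmZmZmIiIiIiIiIiIiIiJEREREREREQAAAAFVVVVUGYGZmZmYiIiIiIiIiIiIiIkREREREREREQAAFVVVVVQYABmZmZiIiIiIiIiIiIiIkREREQAREREREBVVVVVVVAABmZmZiIiIiIiIiIiIiIiREREQAAERERERFVVVVVVUAAAAGZmYiIiIiIiIiIiIiIkRAAAAABERERFVVVVVVVQAAAAZmZiIiAA4iIiIiIiIiRAAAAAAARERFVVVVVVVVAAAABmZmIgAA7u4iIiIiIiJEAAAAAABEVVVVVVVVVVUAAABmZmYiAADu7uIiIiIiIkQAAAAABERVVVVVVVVVVQAAZmZmZiAAAO7u7u7uIiIuAAAAAABEREVVVVVVVVVVBmZmZmZmAAAA7u7u7u7iIu7gAAAABERERVVVVVVVVVUABmZmZmAAAADu7u7u7u7i7u4AAAAERERFVVVVVVVVVQAAZmZmYAAAAO7u7u7u7u7u7uAAAEREREVVVVVVVVVVAAAGZmZmAAAAAAAO7u7u7u7u4AAARERERVVVVVVVVVAAAABmZmAAAAAAAADu7u7u7u4AAAAERERFVVVVAAVVAAAAAGYGAAAAAAAAAA7u7u7u7gAAAABVVVVVVVAAAAAA"/>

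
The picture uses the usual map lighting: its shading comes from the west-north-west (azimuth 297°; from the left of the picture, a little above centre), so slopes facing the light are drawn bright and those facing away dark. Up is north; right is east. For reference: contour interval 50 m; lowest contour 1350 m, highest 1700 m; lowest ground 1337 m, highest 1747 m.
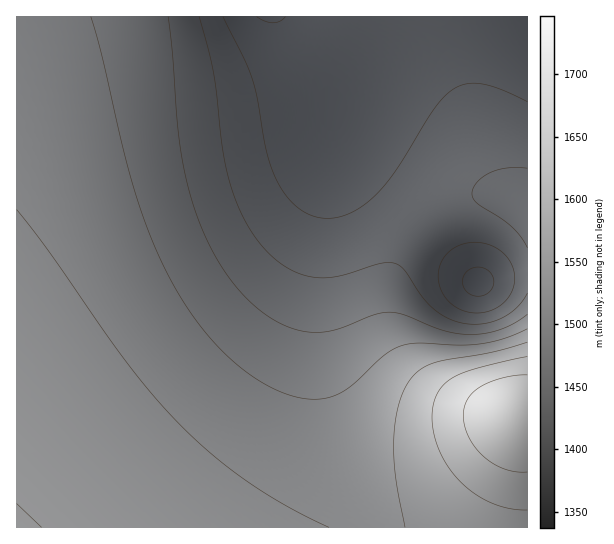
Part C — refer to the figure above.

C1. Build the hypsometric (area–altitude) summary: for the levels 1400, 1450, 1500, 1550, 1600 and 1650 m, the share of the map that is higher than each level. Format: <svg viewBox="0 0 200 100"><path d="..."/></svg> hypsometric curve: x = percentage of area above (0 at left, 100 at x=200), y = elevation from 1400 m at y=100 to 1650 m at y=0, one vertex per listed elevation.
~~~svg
<svg viewBox="0 0 200 100"><path d="M168 100l-28-20-18-20-24-20-50-20-39-20"/></svg>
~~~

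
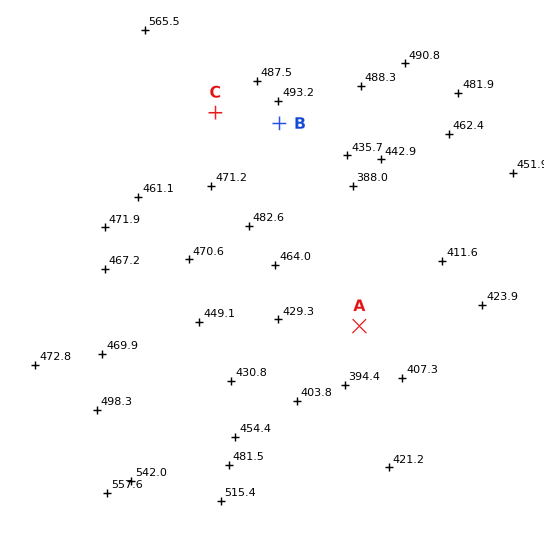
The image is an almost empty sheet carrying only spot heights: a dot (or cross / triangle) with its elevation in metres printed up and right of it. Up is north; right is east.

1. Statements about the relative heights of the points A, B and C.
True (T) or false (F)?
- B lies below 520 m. T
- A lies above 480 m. F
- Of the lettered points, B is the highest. F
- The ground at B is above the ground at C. F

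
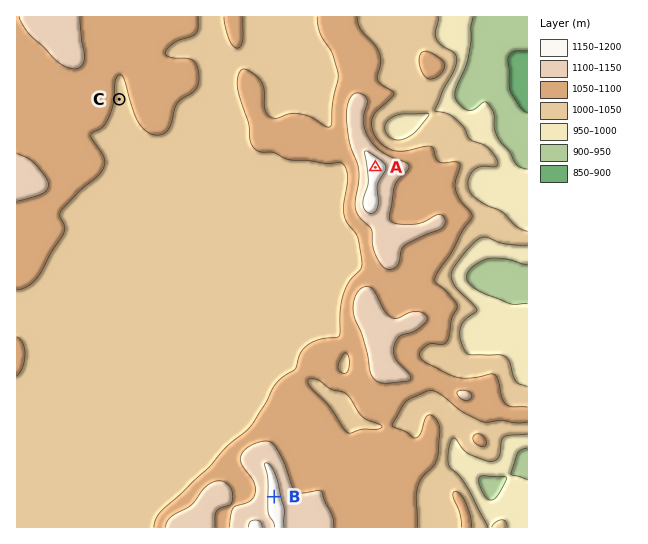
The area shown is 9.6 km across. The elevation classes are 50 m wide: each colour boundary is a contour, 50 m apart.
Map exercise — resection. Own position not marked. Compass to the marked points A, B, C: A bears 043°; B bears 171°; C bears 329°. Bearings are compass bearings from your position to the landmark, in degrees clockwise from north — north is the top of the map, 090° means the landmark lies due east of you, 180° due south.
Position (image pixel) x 244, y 308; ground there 1040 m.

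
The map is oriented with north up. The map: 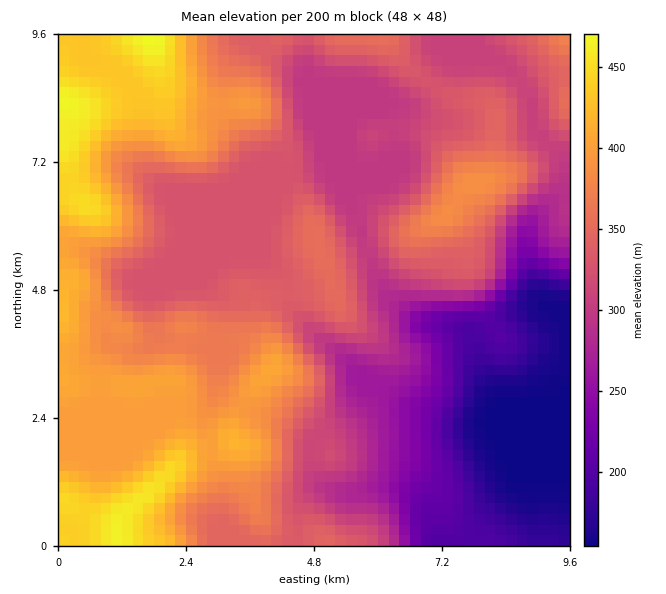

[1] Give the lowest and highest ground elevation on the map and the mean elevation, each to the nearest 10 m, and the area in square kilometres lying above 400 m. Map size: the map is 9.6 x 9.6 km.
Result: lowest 150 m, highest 470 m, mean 330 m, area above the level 15.1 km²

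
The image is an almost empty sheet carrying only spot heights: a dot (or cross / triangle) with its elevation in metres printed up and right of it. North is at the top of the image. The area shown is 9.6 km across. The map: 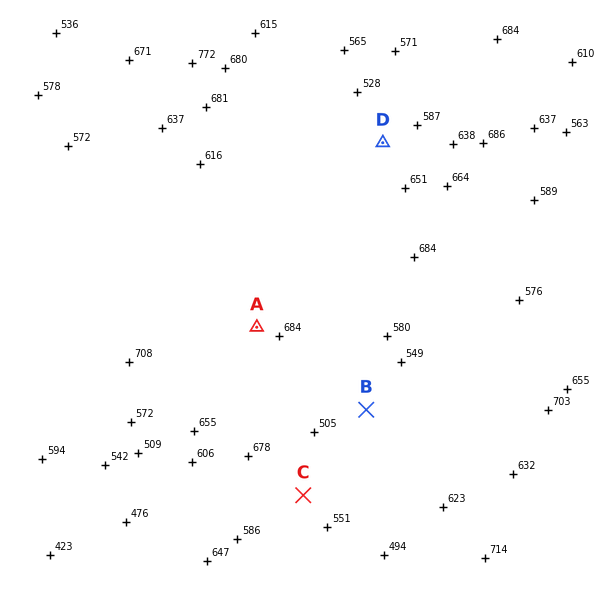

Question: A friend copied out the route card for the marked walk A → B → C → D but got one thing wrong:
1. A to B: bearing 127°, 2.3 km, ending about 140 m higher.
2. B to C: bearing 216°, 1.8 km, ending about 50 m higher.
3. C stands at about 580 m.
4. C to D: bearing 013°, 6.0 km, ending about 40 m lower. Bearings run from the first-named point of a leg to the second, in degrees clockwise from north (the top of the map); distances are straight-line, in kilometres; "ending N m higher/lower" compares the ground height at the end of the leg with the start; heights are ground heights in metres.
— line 1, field sense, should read lower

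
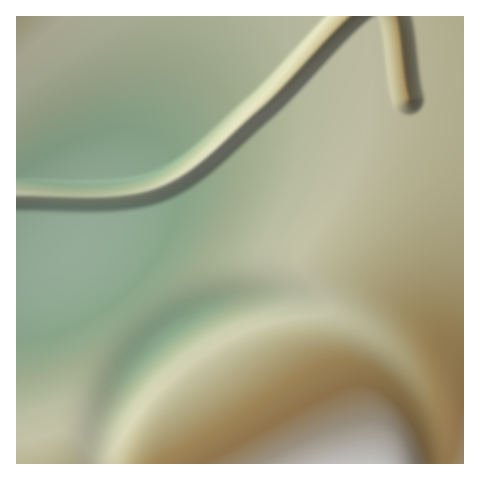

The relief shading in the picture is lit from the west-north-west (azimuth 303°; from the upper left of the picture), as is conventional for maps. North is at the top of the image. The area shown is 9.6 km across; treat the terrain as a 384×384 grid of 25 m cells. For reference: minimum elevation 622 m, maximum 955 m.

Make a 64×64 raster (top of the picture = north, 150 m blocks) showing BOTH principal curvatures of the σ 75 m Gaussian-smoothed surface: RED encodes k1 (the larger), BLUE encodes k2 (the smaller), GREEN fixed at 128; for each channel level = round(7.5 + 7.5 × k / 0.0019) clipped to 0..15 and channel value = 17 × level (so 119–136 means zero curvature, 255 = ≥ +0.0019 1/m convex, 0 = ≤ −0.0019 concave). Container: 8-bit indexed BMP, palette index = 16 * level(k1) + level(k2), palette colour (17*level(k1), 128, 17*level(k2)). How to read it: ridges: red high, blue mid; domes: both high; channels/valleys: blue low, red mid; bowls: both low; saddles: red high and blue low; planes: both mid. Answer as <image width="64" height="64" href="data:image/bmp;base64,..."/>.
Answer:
<image width="64" height="64" href="data:image/bmp;base64,Qk02FAAAAAAAADYEAAAoAAAAQAAAAEAAAAABAAgAAAAAAAAQAAATCwAAEwsAAAABAAAAAAAAAIAAABGAAAAigAAAM4AAAESAAABVgAAAZoAAAHeAAACIgAAAmYAAAKqAAAC7gAAAzIAAAN2AAADugAAA/4AAAACAEQARgBEAIoARADOAEQBEgBEAVYARAGaAEQB3gBEAiIARAJmAEQCqgBEAu4ARAMyAEQDdgBEA7oARAP+AEQAAgCIAEYAiACKAIgAzgCIARIAiAFWAIgBmgCIAd4AiAIiAIgCZgCIAqoAiALuAIgDMgCIA3YAiAO6AIgD/gCIAAIAzABGAMwAigDMAM4AzAESAMwBVgDMAZoAzAHeAMwCIgDMAmYAzAKqAMwC7gDMAzIAzAN2AMwDugDMA/4AzAACARAARgEQAIoBEADOARABEgEQAVYBEAGaARAB3gEQAiIBEAJmARACqgEQAu4BEAMyARADdgEQA7oBEAP+ARAAAgFUAEYBVACKAVQAzgFUARIBVAFWAVQBmgFUAd4BVAIiAVQCZgFUAqoBVALuAVQDMgFUA3YBVAO6AVQD/gFUAAIBmABGAZgAigGYAM4BmAESAZgBVgGYAZoBmAHeAZgCIgGYAmYBmAKqAZgC7gGYAzIBmAN2AZgDugGYA/4BmAACAdwARgHcAIoB3ADOAdwBEgHcAVYB3AGaAdwB3gHcAiIB3AJmAdwCqgHcAu4B3AMyAdwDdgHcA7oB3AP+AdwAAgIgAEYCIACKAiAAzgIgARICIAFWAiABmgIgAd4CIAIiAiACZgIgAqoCIALuAiADMgIgA3YCIAO6AiAD/gIgAAICZABGAmQAigJkAM4CZAESAmQBVgJkAZoCZAHeAmQCIgJkAmYCZAKqAmQC7gJkAzICZAN2AmQDugJkA/4CZAACAqgARgKoAIoCqADOAqgBEgKoAVYCqAGaAqgB3gKoAiICqAJmAqgCqgKoAu4CqAMyAqgDdgKoA7oCqAP+AqgAAgLsAEYC7ACKAuwAzgLsARIC7AFWAuwBmgLsAd4C7AIiAuwCZgLsAqoC7ALuAuwDMgLsA3YC7AO6AuwD/gLsAAIDMABGAzAAigMwAM4DMAESAzABVgMwAZoDMAHeAzACIgMwAmYDMAKqAzAC7gMwAzIDMAN2AzADugMwA/4DMAACA3QARgN0AIoDdADOA3QBEgN0AVYDdAGaA3QB3gN0AiIDdAJmA3QCqgN0Au4DdAMyA3QDdgN0A7oDdAP+A3QAAgO4AEYDuACKA7gAzgO4ARIDuAFWA7gBmgO4Ad4DuAIiA7gCZgO4AqoDuALuA7gDMgO4A3YDuAO6A7gD/gO4AAID/ABGA/wAigP8AM4D/AESA/wBVgP8AZoD/AHeA/wCIgP8AmYD/AKqA/wC7gP8AzID/AN2A/wDugP8A/4D/AHd3d4eHh4eHh4d3dnaGh4iIiIiIiIiHh4eHh4eHh4eHh4eHh4iIiIiIiIiIiIiIiIiIiIiIiIiHh4d3dnZ2d4d3d3eHh4eHh4eHd3Z2hoeIiIiIiIiHh4eHh4eHh4eHh4eHh4eHiIiIiIiIiIiIiIiIiIiIiIiIiIiHh4Z2d3eHd3d3h4eHh4eHh3d2doaHh4iIiIiIh4eHh4eHh4eHh4eHh4eHh4eIiIiIiIiIiIiIiIiIiIiIiIiIh4eGhneHh3d3d4eHh4eHh4d3d3aGh4eIiIiIiIeHh4eHh4eHh4eHh4eHh4eHh4iIiIiIiIiIiIiIiIiIiIiIiIeHhnZ3h4d3d3d3h4eHh4eHd3d2hoeHiIiIiIiHh4eHh4eHh4eHh4eHh4eHh4eHh4iIiIiIiIiIiIiIiIiIiIiHhoZ2d4eHd3d3d4eHh4eHh4d3dnaGh4iIiIiIh4eHh4eHh4eHh4eHh4eHh4eHh4eHh4iIiIiIiIiIiIiIiIiIh4aGdneHh3d3d3eHh4eHh4eHd3Z2hoeHiIiIiIeHh4eHh4eHh4eHh4eHh4eHh4eHh4eHiIiIiIiIiIiIiIiIh4eGhnd3h4d3d3d3h4eHh4eHh3d3doaHh4iIiIiIh4eHh4eHh4eHh4eHh4eHh4eHh4eHh4eIiIiIiIiIiIiIiIeHhnZ3h4eHd3d3d3eHh4eHh4eHd3Z2hoeIiIiIiIeHh4eHh4eHh4eHh4eHh4eHh4eHh4eHiIiIiIiIiIiIiIiHhoZ2d4eHh3d3d3d3h4eHh4eHh3d2doaHh4iIiIiIh4eHh4eHh4eHh4eHh4eHh4eHh4eHh4iIiIiIiIiIiIiHh4aGd3eHh4d3d3d3d4eHh4eHh4d3d3Z2hoeHiIiIiIiHh4eHh4eHh4eHh4eHh4eHh4eHh4iIiIiIiIiIiIiHh4aGdneHh4eHd3d3d3d3h4eHh4eHh3d2doaHh4iIiIiIiIeHh4eHh4eHh4eHh4eHh4eHiIiIiIiIiIiIiIiIh4aGhnd3h4eHh3d3d3d3d4eHh4eHh4d3d3Z2hoeHiIiIiIiIh4eHh4eHh4eHh4eHh4eIiIiIiIiIiIiIiIiIh4eGhnZ3h4eHh4h3d3d3d3d3h4eHh4eHh3d3dnaGh4eIiIiIiIiIiIeHh4eHh4eIiIiIiIiIiIiIiIiIiIiIh4eGhnZ3d4eHh4eId3d3d3d3d4eHh4eHh4eHd3Z2doaHh4iIiIiIiIiIiIiIiIiIiIiIiIiIiIiIiIiIiIiIh4eGhoZ3d4eHh4eIiHd3d3d3d3d3h4eHh4eHh3d3dnaGhoeHiIiIiIiIiIiIiIiIiIiIiIiIiIiIiIiIiIiIh4eGhoZ2d4eHh4eIiIh3d3d3d3d3d3eHh4eHh4eHd3d2doaGh4eIiIiIiIiIiIiIiIiIiIiIiIiIiIiIiIiIh4eGhoZ2d4eHh4eIiIiId3d3d3d3d3d3h4eHh4eHh4d3d3Z2doaHh4eIiIiIiIiIiIiIiIiIiIiIiIiIiIiHh4eGhoZ2d4eHh4eHiIiIiHd3d3d3d3d3d3eHh4eHh4eHh3d3dnZ2hoaHh4eIiIiIiIiIiIiIiIiIiIiIiIeHh4aGhoZ2d4eHh4eHiIiIiId3d3d3d3d3d3d3d4eHh4eHh4eHd3d2dnaGhoeHh4eIiIiIiIiIiIiIiIiIh4eHh4aGhoZ3d4eHh4eHiIiIiIiHd3d3d3d3d3d3d3d3h4eHh4eHh4d3d3d2dnaGhoaHh4eHh4eHh4eHh4eHh4eGhoaGhnZ3d4eHh4eIiIiIiIiHh3d3d3d3d3d3d3d3d4eHh4eHh4eHh4d3d3Z2dnaGhoaGh4eHh4eHh4eHhoaGhoaGdnd3d4eHh4eIiIiIiIiHh4d3d3d3d3d3d3d3d3d3h4eHh4eHh4eHh3d3d3Z2dnZ2hoaGhoaGhoaGhoaGhnZ2d3d3h4eHh4eIiIiIiIiHh4eHd3d3d3d3d3d3d3d3d3d3h4eHh4eHh4eHh3d3d3d2dnZ2dnZ2dnZ2dnZ2dnZ3d3eHh4eHh4eIiIiIiIiHh4eHh3d3d3d3d3d3d3d3d3d3d3eHh4eHh4eHh4eHh4d3d3d3d3d3dnZ2d3d3d3d3h4eHh4eHh4iIiIiIiIiHh4eHh4d3d3d3d3d3d3d3d3d3d3d3d4eHh4eHh4eHh4eHh4eHh3d3d3d3d3d3h4eHh4eHh4eHiIiIiIiIiIiHh4eHh4eHd3d3d3d3d3d3d3d3d3d3d3d3h4eHh4eHh4eHh4eHh4eHh4eHh4eHh4eHh4eHh4eIiIiIiIiIiIeHh4eHh4eHh3d3d3d3d3d3d3d3d3d3d3d3d3d3h4eHh4eHh4eHh4eHh4eHh4eHh4eHh4eHh4iIiIiIiIiIiIeHh4eHh4eHh4d3d3d3d3d3d3d3d3d3d3d3d3d3d3d3h4eHh4eHh4eHh4eHh4eHh4eHh4eHiIiIiIiIiIiIh4eHh4eHh4eHh4eHd3d3d3d3d3d3d3d3d3d3d3d3d3d3d3d3h4eHh4eHh4eHh4eHh4eHh4iIiIiIiIiIiIiHh4eHh4eHh4eHh4eHh3d3d3d3d3d3d3d3d3d3d3d3d3d3d3d3d3d3h4eHh4eHh4eHh4iIiIiIiIiIiIiIiIeHh4eHh4eHh4eHh4eHh4d3d3d3d3d3d3d3d3d3d3d3d3d3d3d3d3d3d3d3d4eHh4eHh4iIiIiIiIiIiIeHh4eHh4eHh4eHh4eHh4eHh4eHd3d3d3d3d3d3d3d3d3d3d3d3d3d3d3d3d3d3d3d3d3eHh4eHh4eHh4eHh4eHh4eHh4eHh4eHh4eHh4eHh4eHh3d3d3d3d3d3d3d3d3d3d3d3d3d3d3d3d3d3d3d3d3d3d4eHh4eHh4eHh4eHh4eHh4eHh4eHh4eHh4eHh4eHh4d3d3d3d3d3d3d3d3d3d3d3d3d3d3d3d3d3d3d3d3d3d3eHh4eHh4eHh4eHh4eHh4eHh4eHh4eHh4eHh4eHh4eHdXV1dXV1dHR0dHR0dHR1dXZ2d3d3d3d3d3d3d3d3d3d3h4eHh4eHh4eHh4eHh4eHh4eHh4eHh4eHh4eHh4eHh3R0dHR0dHV1dYWFhYWFhISEg4SEhXZ3d3d3d3d3d3d3d4eHh4eHh4eHh4eHh4eHh4eHh4eHh4eHh4eHh4eHh4enp6ent7e3x8fHyMjIuLinl4eGhYSDhIZ3d3d3d3d3d3eHh4eHh4eHh4eHh4eHh4eHh4eHh4eHh4eHh4eHh4eH9/f39/f39/f39/f39/f39/f42LiXhoSDhYZ3d3d3d3d3h4eHh4eHh4eHh4eHh4eHh4eHh4eHh4eHh4eHh4eHh5eXl5eXh4eHhoaGhoaHl5enx+f3+NiohoSEhXd3d3d3d4eHh4eHh4eHh4eHh4eHh4eHh4eHh4eHh4eHh4eHh4dzc3Nzc3Nzc3Nzc3Nzc3N0dHV2l7fn+NiXhYOFd3d3d3eHh4eHh4eHh4eHh4eHh4eHh4eHh4eHh4eHh4eHh4eHdnZ2dnZ2dnZ2dnZ2dnZ2dXV0c3R1hrf3+LiGhIR2d3d3h4eHh4eHh4eHh4eHh4eHh4eHh4eHh4eHh4eHh4eHh3d3d3d3d3d3d3d3d3d3d3d3d3Z1dHN1l9f3yIeEhIZ3d4eHh4eHh4eHh4eHh4eHh4eHh4eHh4eHh4eHh4eHh4d3d3d3d3d3d3d3d3d3d3d3d3d3d3d1dHSGt/fol4SEhnd3h4eHh4eHh4eHh4eHh4eHh4eHh4eHh4eHh4eHh4eHd3d3d3d3d3d3d3d3d3d3d3d3d3d3d3d0c3Wn9+iXhYOGd4eHh4eHh4eHh4eHh4eHh4eHh4eHh4eHh4eHh4eHh3d3d3d3d3d3d3d3d3d3d3d3d3d3d3d3d3VzdZf3+JeFc3Z3h4eHh4eHh4eHh4eHh4eHh4eHh4eHh4eHh4eHh4d3d3d3d3d3d3d3d3d3d3d3d3d3d3d3d3d3dnN1l+f4p4VzdYeHh4eHh4eHh4eHh4eHh4eHh4eHh4eHh4eHh4eHd3d3d3d3d3d3d3d3d3d3d3d3d3d3d3d3d3d2dHSX6PenhXN1h4eHh4eHh4eHh4eHh4eHh4eHh4eHh4eHh4eHh3d3d3d3d3d3d3d3d3d3d3d3d3d3d3d3d3d3d3Z0dIfY96eGc4WHh4eHh4eHh4eHh4eHh4eHh4eHh4eHh4eHh4d3d3d3d3d3d3d3d3d3d3d3d3d3d3d3d3d3d3d3dnSEh9j3t4aDhYeHh4eHh4eHh4eHh4eHh4eGhYWGh4eHh4eHd3d3d3d3d3d3d3d3d3d3d3d3d3d3d3d3d3d3h4eGhISHyPjIhoSEh4eHh4eHh4eHh4eHh4eGlKWllIaHh4eHh3d3d3d3d3d3d3d3d3d3d3d3d3d3h4eHh4eHh4eHh4eEhIbH98iGhISHh4eHh4eHh4eHh4d3hKXZ2aWEh4eHh4d3d3d3d3d3d3d3d4eHh4eHh4eHh4eHh4eHh4eHh4eHh4Vzhrf3yIaEhYeHh4eHh4eHh4eHd4SG6dqWhIeHh4eHd3d3h4eHh4eHh4eHh4eHh4eHh4eHh4eHh4eHh4eHh4eHdXOGt/fIhoOFh4eHh4eHh4eHd3aEl/i3dYR3h4eHh4eHh4eHh4eHh4eHh4eHh4eHh4eHh4eHh4eHh4eHh4eHh4d1c4a398iGg4WHh4eHh4eHh3eFhJf3p3R1h4eHh4eHh4eHh4eHh4eHh4eHh4eHh4eHh4eHh4eHh4eHh4eHh4eHh3Vzhrf4yIaDhYeHh4eHh4d3hYSn95d0doeHh4eHh4eHh4eHh4eHh4eHh4eHh4eHh4eHh4eHh4eHh4eHh4eHh4eHdXOGx/i3hoOFh4eHh4eHd3WFuPeHc3aHh4eHh4eHh4eHh4eHh4eHh4eHh4eHh4eHh4eHh4eHh4eHh4eHh4eHh4d1c4bH+LeFc4aHh4eHh3d0hcj3hnN2h4eHh4eHh4eHh4eHh4eHh4eHh4eHh4eHh4eHh4eHh4eHh4eHh4eHh4eHh4WEh9j3p4VzhoeHh4d3dIbX54Z0d4eHh4eHh4eHh4eHh4eHh4eHh4eHh4eHh4eHh4eHh4eHh4eHh4eHh4eHh4eHhISH2PindXN2h4eHd3SG59iGhHeHh4eHh4eHh4eHh4eHh4eHh4eHh4eHh4eHh4eHh4eHh4eHh4eHh4eHh4eHh4eEhIfo95d1dHaHh3ZzhvfIhYR3h4eHh4eHh4eHh4eHh4eHh4eHh4eHh4eHh4eHh4eHh4eHh4eHh4eHh4eHh4eHh4SEl+j3l3V0dnd2dIf3uIWFd4eHh4eHh4eHh4eHh4eHh4eHh4eHh4eHh4eHh4eHh4eHh4eHh4eHh4eHh4eHh4eGhISX6PeXdXN2dXSX96iEhXeHh4eHh4eHh4eHh4eHh4eHh4eHh4eHh4eHh4eHh4eHh4eHh4eHh4eHh4eHh4eHh4aEhJfo96d1c2N1t/iXhIaHh4eHh4c="/>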